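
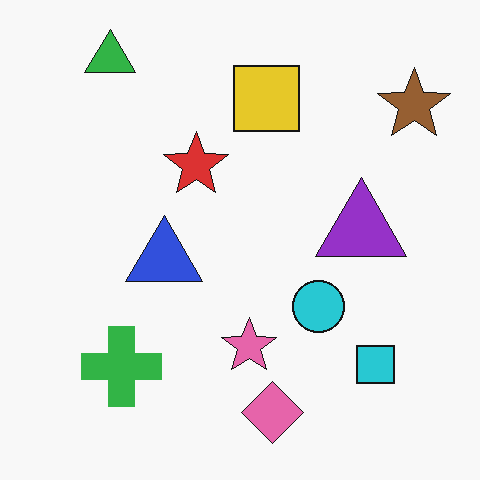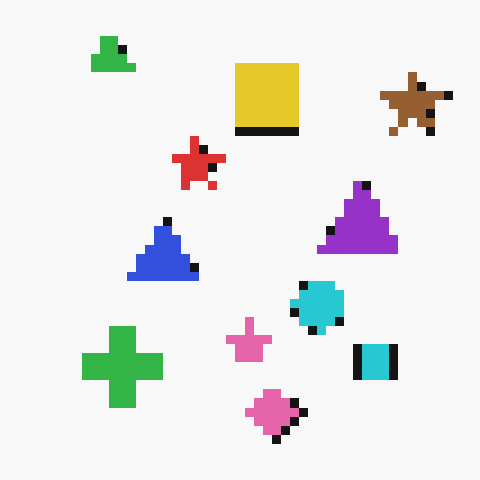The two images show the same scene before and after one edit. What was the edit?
It was heavily pixelated into large blocks.

Shapes are reduced to large square blocks; fine edges and outlines are lost — a downscale-then-upscale (mosaic) effect.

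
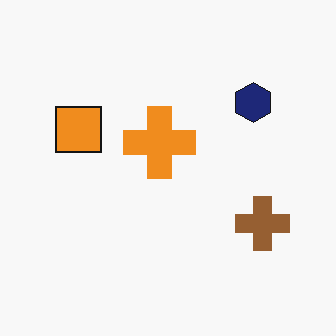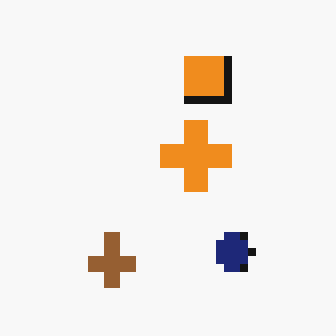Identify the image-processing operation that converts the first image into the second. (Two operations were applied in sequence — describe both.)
It was rotated 90° clockwise, then pixelated into visible square blocks.

The brown cross sits in the right of the first image and the bottom of the second — consistent with a whole-image 90° clockwise rotation. Shapes are reduced to large square blocks; fine edges and outlines are lost — a downscale-then-upscale (mosaic) effect.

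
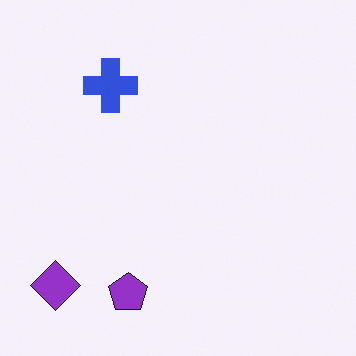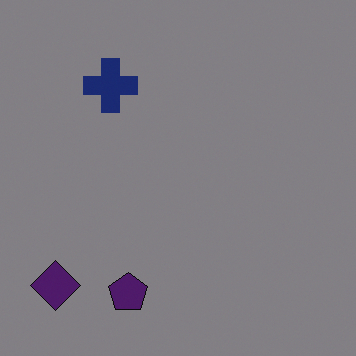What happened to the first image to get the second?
It was noticeably darkened.

Every pixel — background and shapes alike — is uniformly darkened.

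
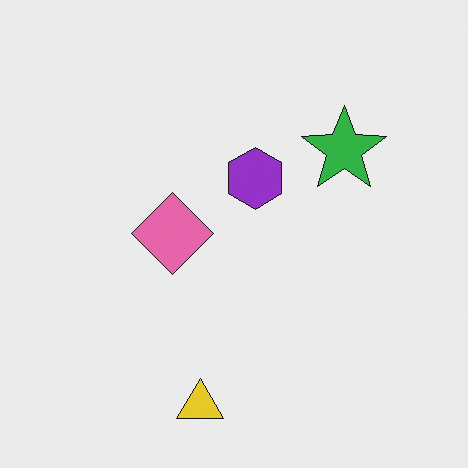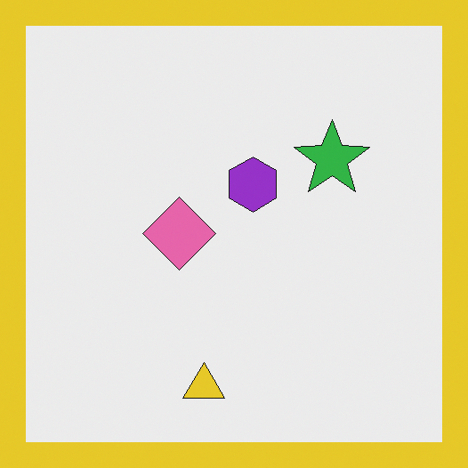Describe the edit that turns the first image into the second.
This is the original image framed with a yellow border.

A solid yellow frame runs around the edge of the second image, with the content slightly shrunk inside it.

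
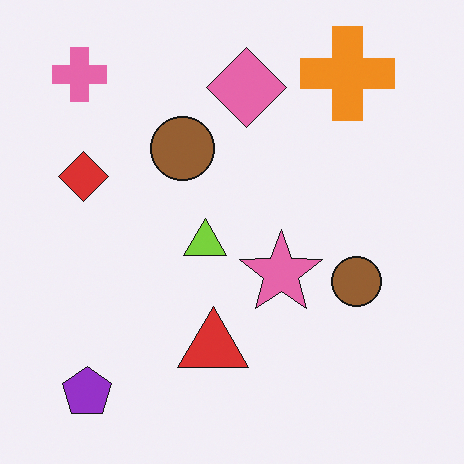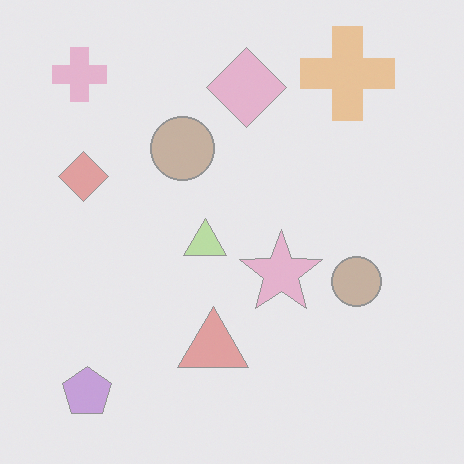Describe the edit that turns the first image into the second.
It was washed out (contrast reduced).

Tones are pushed toward mid-grey across the whole image — a global contrast change.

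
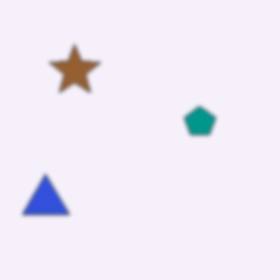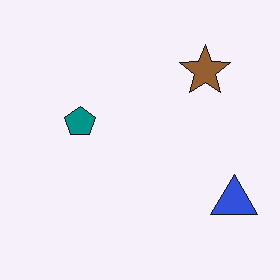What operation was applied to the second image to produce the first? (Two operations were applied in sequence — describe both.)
Flipped horizontally (left ↔ right), then lightly blurred.

The blue triangle is in the bottom-right of the second image and the bottom-left of the first — shapes on opposite sides of the vertical midline have swapped in a mirror flip. Shape edges and outlines are uniformly softened across the whole image.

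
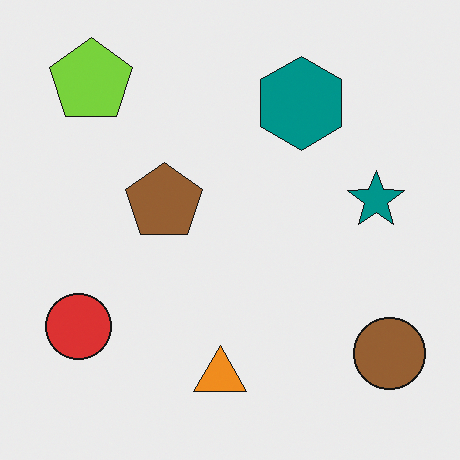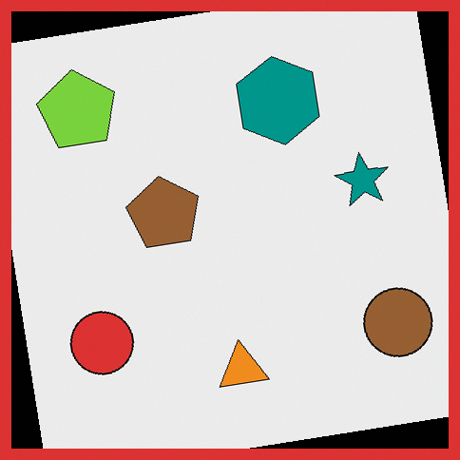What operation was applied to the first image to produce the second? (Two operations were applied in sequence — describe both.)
The transformation is: rotated counter-clockwise by a slight angle, then framed with a red border.

Every shape is tilted by the same angle and the image corners show triangular fill wedges — a whole-image rotation by a non-right angle. A solid red frame runs around the edge of the second image, with the content slightly shrunk inside it.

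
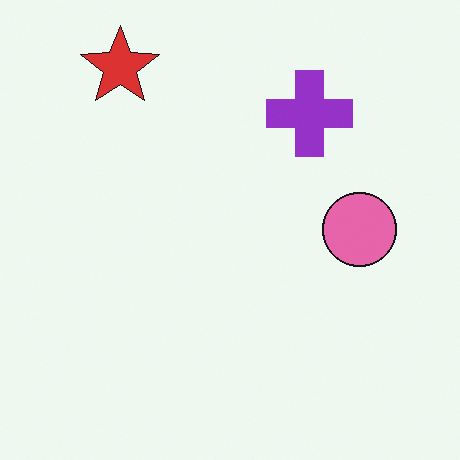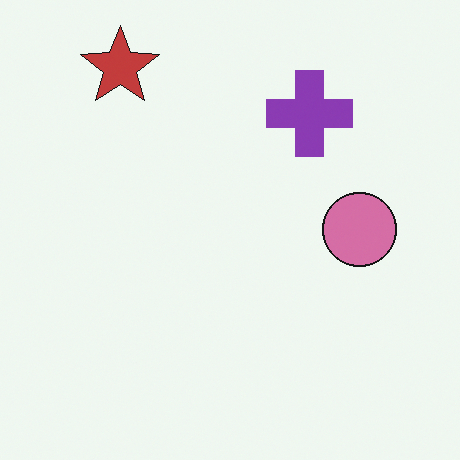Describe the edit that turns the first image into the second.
The second image is the first slightly desaturated.

All colors are more muted and greyish — a global saturation change.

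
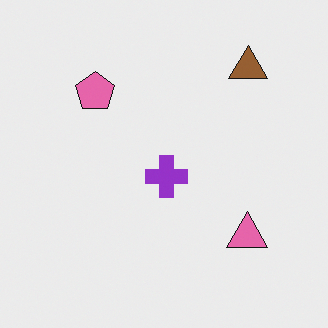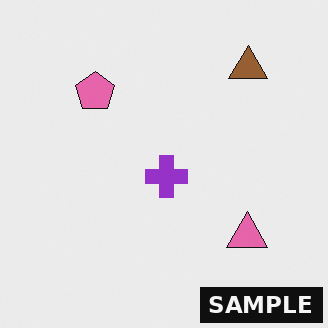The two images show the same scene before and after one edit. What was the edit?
It was watermarked with the text "SAMPLE" in the lower-right corner.

A dark label reading "SAMPLE" appears in the lower-right corner.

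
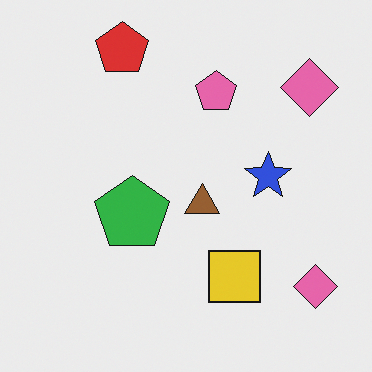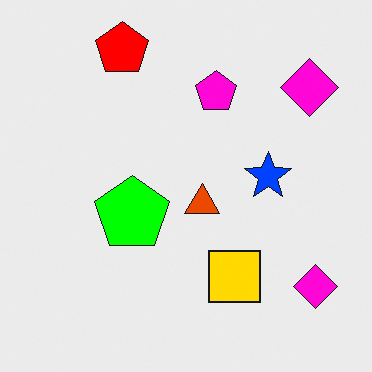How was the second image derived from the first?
It was heavily oversaturated.

All colors are more vivid — a global saturation change.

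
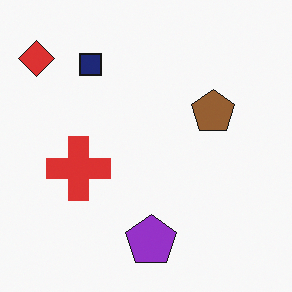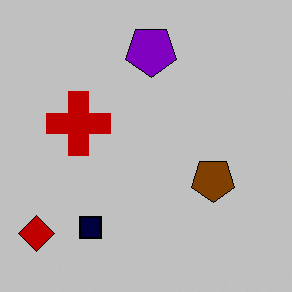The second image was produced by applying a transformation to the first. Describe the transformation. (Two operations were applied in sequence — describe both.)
The second image is the first flipped vertically (top ↔ bottom), then aggressively posterized.

The purple pentagon is in the bottom of the first image and the top of the second — shapes on opposite sides of the horizontal midline have swapped in a mirror flip. Each flat color has snapped to a coarser quantized level — most visibly, the near-white background has dropped to a flat grey.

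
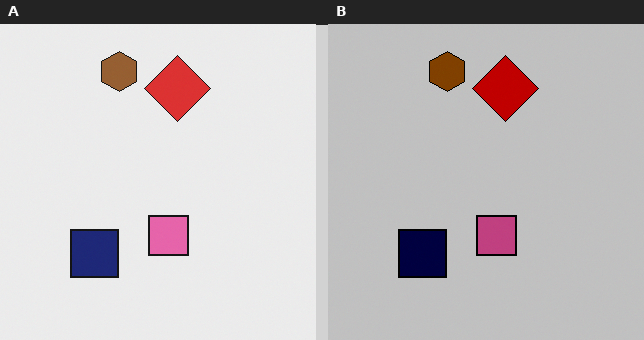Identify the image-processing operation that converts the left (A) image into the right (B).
The image was aggressively posterized.

Each flat color has snapped to a coarser quantized level — most visibly, the near-white background has dropped to a flat grey.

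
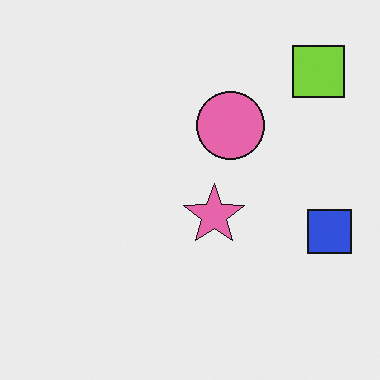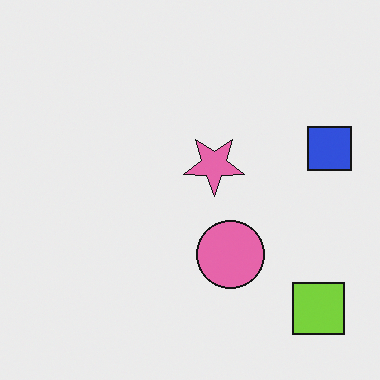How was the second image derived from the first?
The second image is the first flipped vertically (top ↔ bottom).

The lime square is in the top-right of the first image and the bottom-right of the second — shapes on opposite sides of the horizontal midline have swapped in a mirror flip.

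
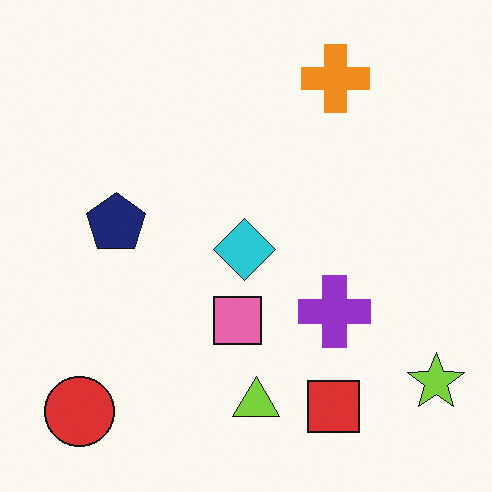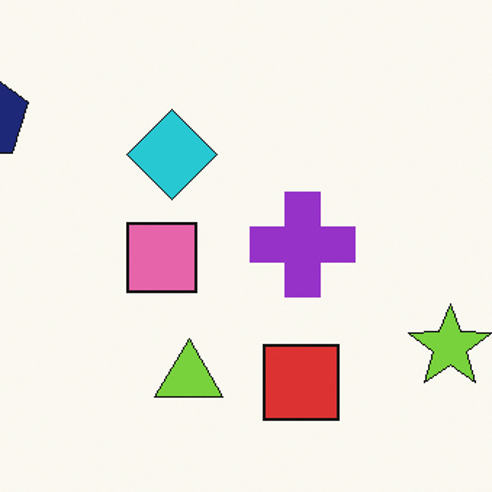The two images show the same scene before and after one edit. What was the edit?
Cropped slightly and scaled back up.

The visible shapes are larger and the field of view is narrower; shapes near the original edges may be partly or wholly outside the frame — a crop-and-rescale.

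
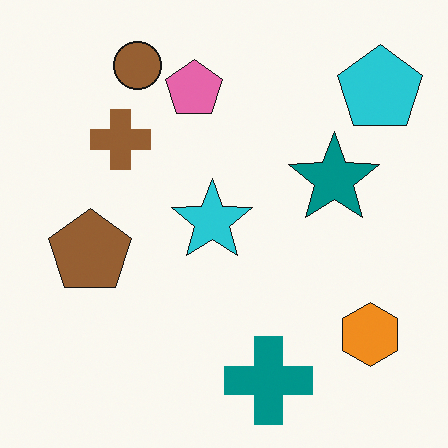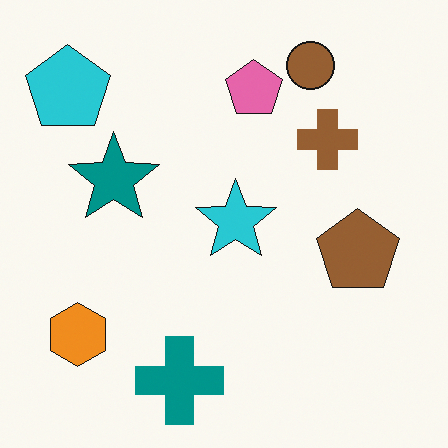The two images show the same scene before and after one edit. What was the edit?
The second image is the first flipped horizontally (left ↔ right).

The cyan pentagon is in the top-right of the first image and the top-left of the second — shapes on opposite sides of the vertical midline have swapped in a mirror flip.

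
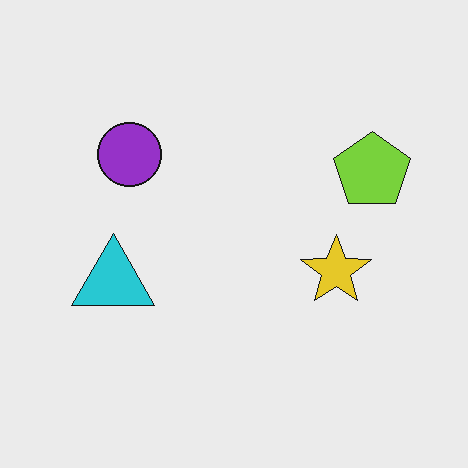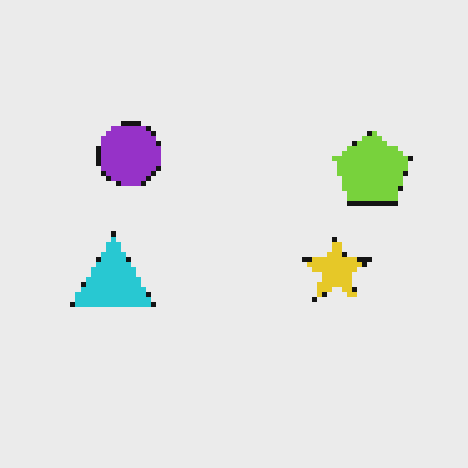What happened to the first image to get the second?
Mildly pixelated.

Shapes are reduced to large square blocks; fine edges and outlines are lost — a downscale-then-upscale (mosaic) effect.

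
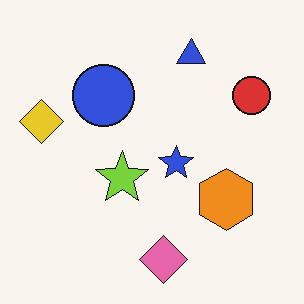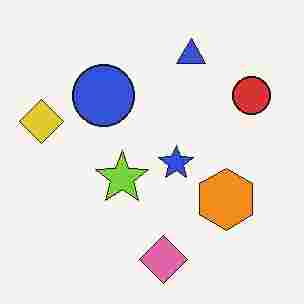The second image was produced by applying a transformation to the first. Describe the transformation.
This is the original image heavily JPEG-compressed with obvious blocking artifacts.

Blocky 8×8 compression artifacts appear around shape edges and the flat background shows ringing — characteristic JPEG degradation.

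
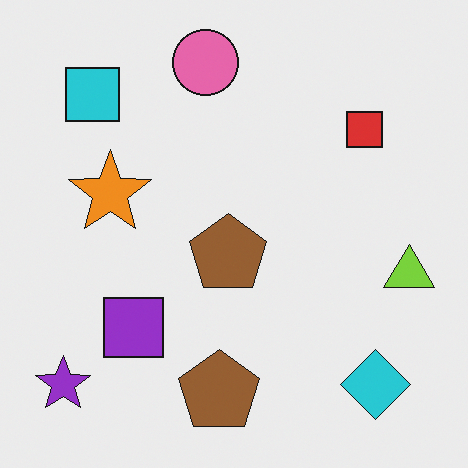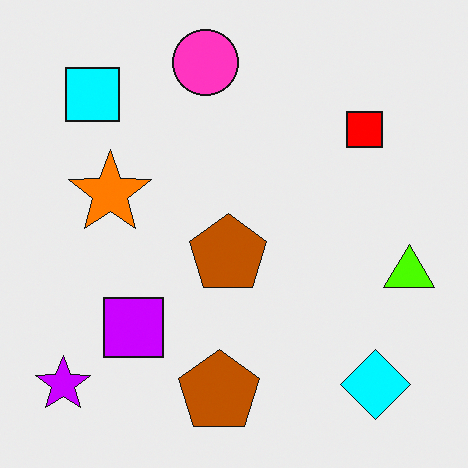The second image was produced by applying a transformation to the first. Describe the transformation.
The second image is the first made much more vivid (saturation change).

All colors are more vivid — a global saturation change.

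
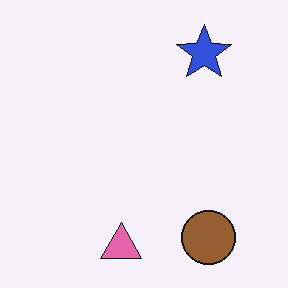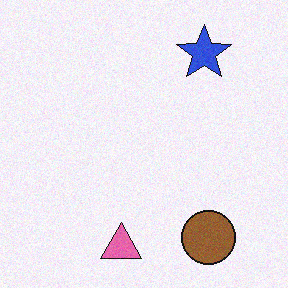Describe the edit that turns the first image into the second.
This is the original image degraded with subtle gaussian noise.

Random speckle covers the whole image, including the flat background.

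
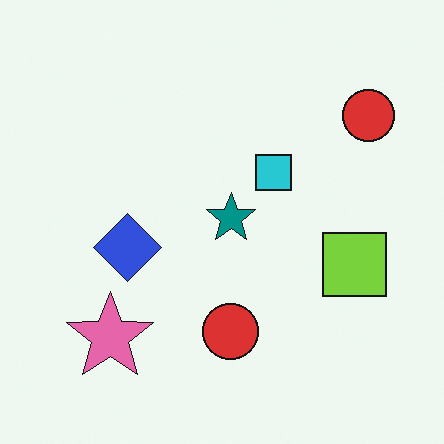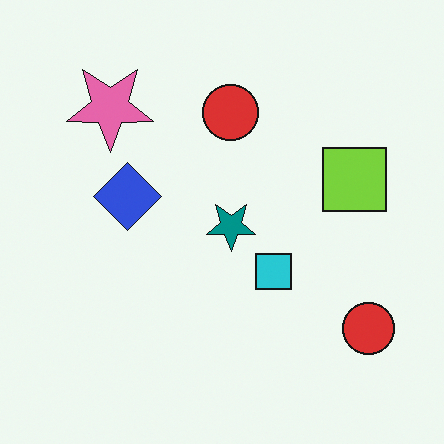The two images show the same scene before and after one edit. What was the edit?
Flipped vertically (top ↔ bottom).

The pink star is in the bottom-left of the first image and the top-left of the second — shapes on opposite sides of the horizontal midline have swapped in a mirror flip.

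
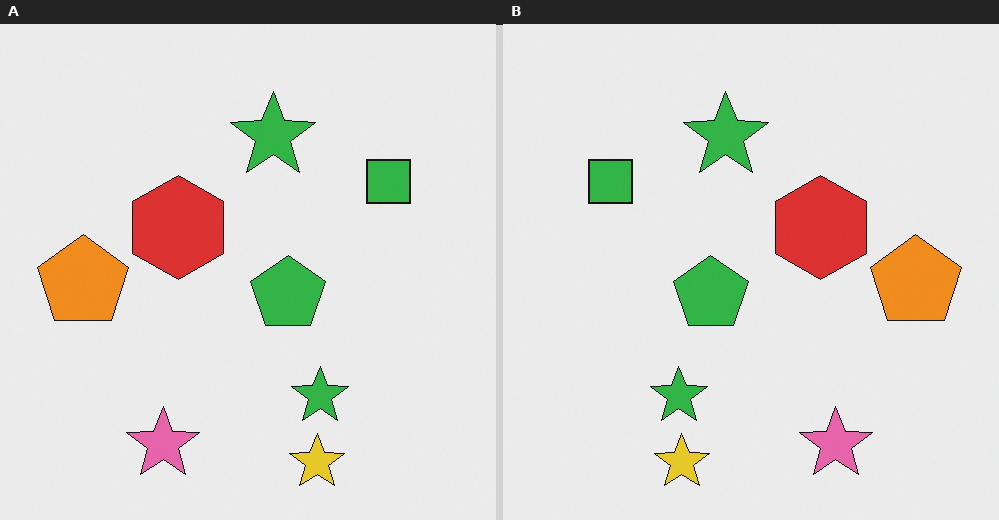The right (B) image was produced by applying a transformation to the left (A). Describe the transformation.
The right (B) image is the left (A) flipped horizontally (left ↔ right).

The orange pentagon is in the left of the left (A) image and the right of the right (B) — shapes on opposite sides of the vertical midline have swapped in a mirror flip.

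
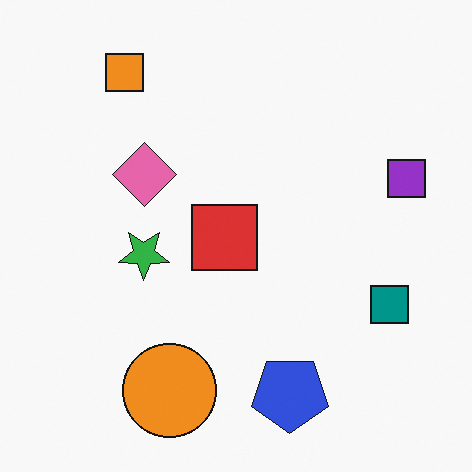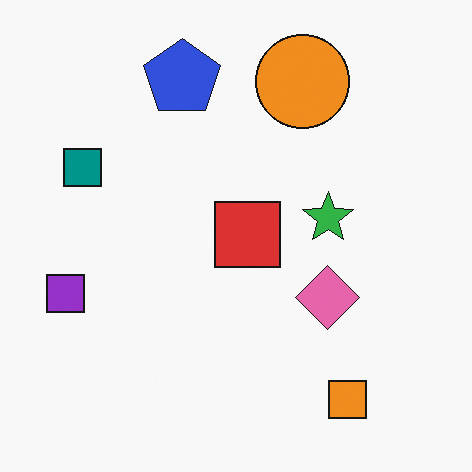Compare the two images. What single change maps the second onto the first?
The transformation is: rotated 180°.

The orange square sits in the bottom-right of the second image and the top-left of the first — consistent with a whole-image 180° rotation.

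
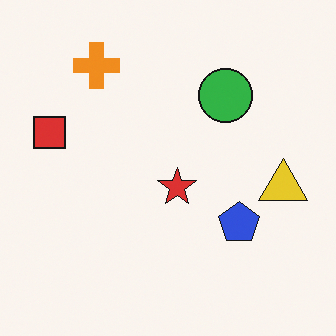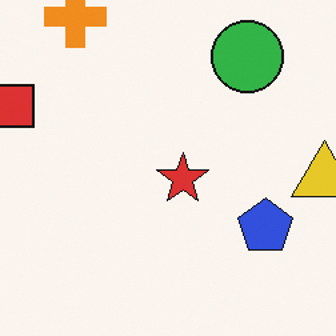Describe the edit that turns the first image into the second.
This is the original image cropped to a modestly smaller region and rescaled.

The visible shapes are larger and the field of view is narrower; shapes near the original edges may be partly or wholly outside the frame — a crop-and-rescale.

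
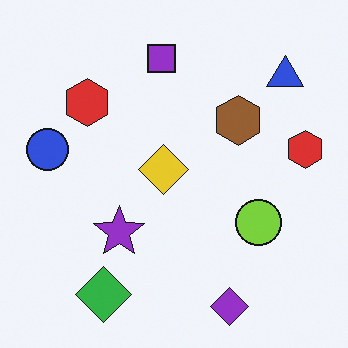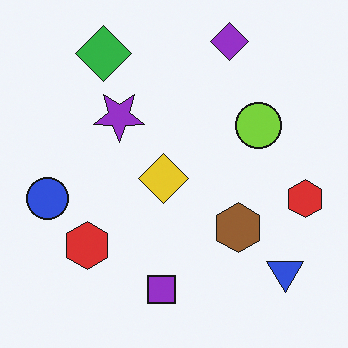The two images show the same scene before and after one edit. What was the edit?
It was flipped vertically (top ↔ bottom).

The purple diamond is in the bottom of the first image and the top of the second — shapes on opposite sides of the horizontal midline have swapped in a mirror flip.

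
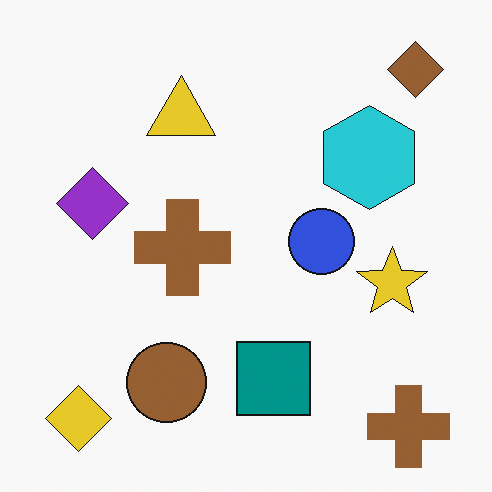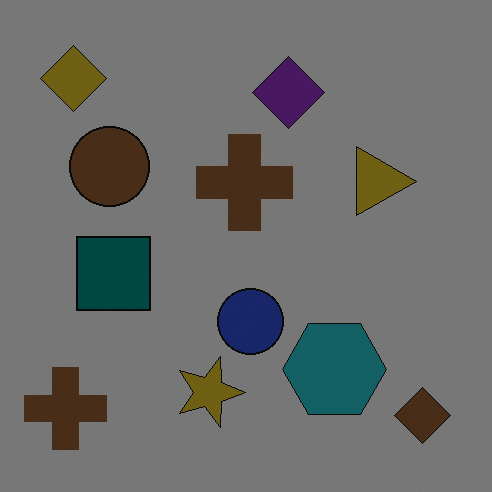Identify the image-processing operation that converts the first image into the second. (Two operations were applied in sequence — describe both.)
The image was rotated 90° clockwise, then noticeably darkened.

The brown diamond sits in the top-right of the first image and the bottom-right of the second — consistent with a whole-image 90° clockwise rotation. Every pixel — background and shapes alike — is uniformly darkened.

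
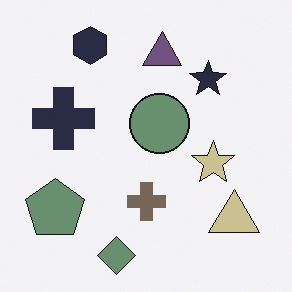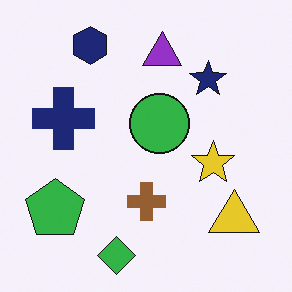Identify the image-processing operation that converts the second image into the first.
The first image is the second heavily desaturated.

All colors are more muted and greyish — a global saturation change.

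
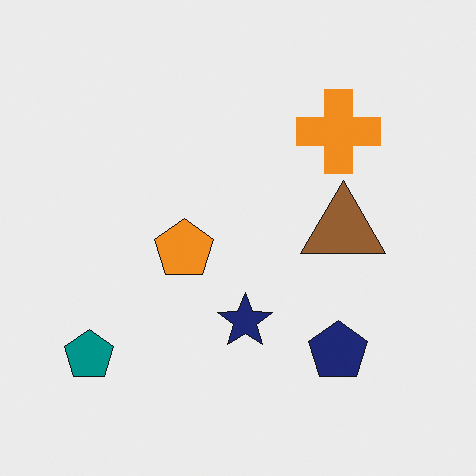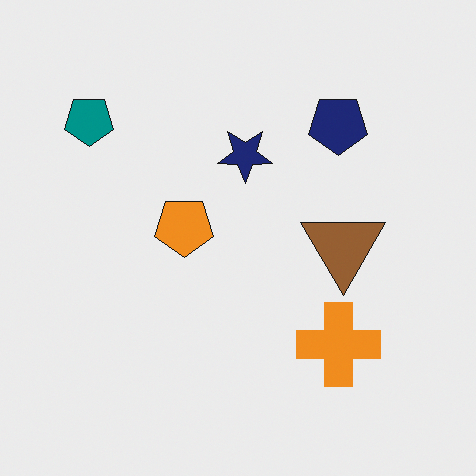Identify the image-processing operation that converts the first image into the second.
It was flipped vertically (top ↔ bottom).

The teal pentagon is in the bottom-left of the first image and the top-left of the second — shapes on opposite sides of the horizontal midline have swapped in a mirror flip.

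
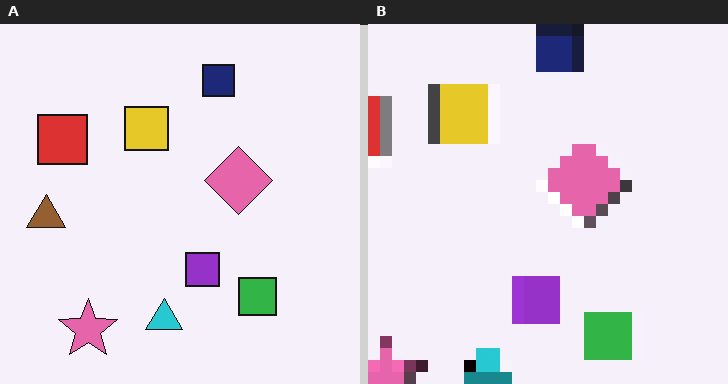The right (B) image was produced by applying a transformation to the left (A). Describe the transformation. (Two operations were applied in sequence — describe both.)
The image was cropped slightly and scaled back up, then coarsely pixelated.

The visible shapes are larger and the field of view is narrower; shapes near the original edges may be partly or wholly outside the frame — a crop-and-rescale. Shapes are reduced to large square blocks; fine edges and outlines are lost — a downscale-then-upscale (mosaic) effect.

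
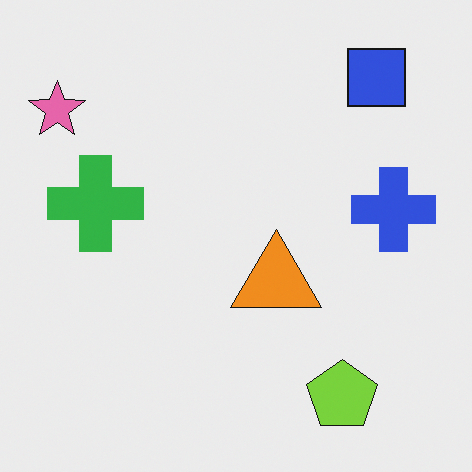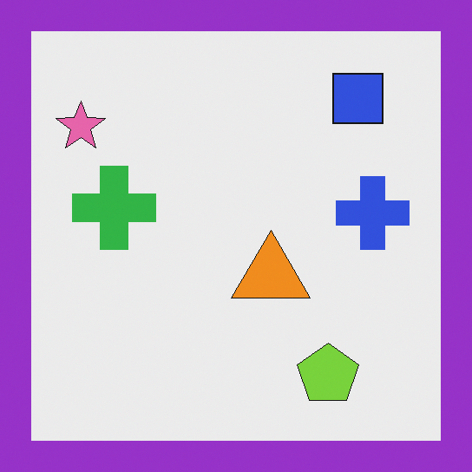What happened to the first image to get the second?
The second image is the first framed with a purple border.

A solid purple frame runs around the edge of the second image, with the content slightly shrunk inside it.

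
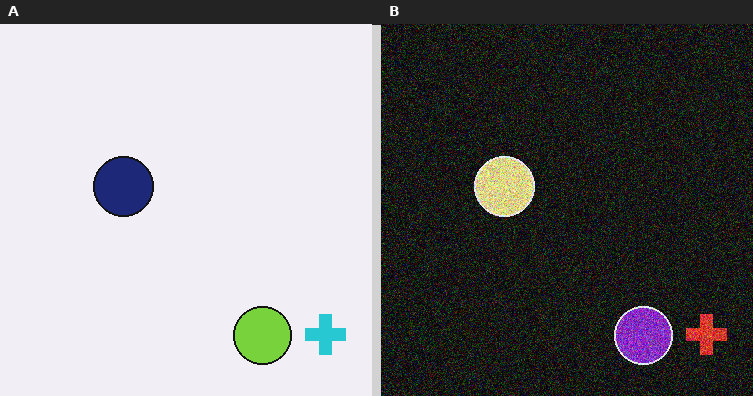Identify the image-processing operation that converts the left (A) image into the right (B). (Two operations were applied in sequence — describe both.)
The image was color-inverted (negative), then degraded with a thick layer of grain.

The light background has become dark and every shape's color is its complement — a photographic negative. Random speckle covers the whole image, including the flat background.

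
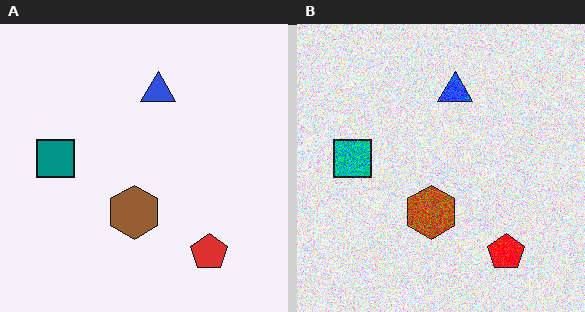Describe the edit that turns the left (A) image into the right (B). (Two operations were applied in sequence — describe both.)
The right (B) image is the left (A) degraded with strong gaussian noise, then made much more vivid (saturation change).

Random speckle covers the whole image, including the flat background. All colors are more vivid — a global saturation change.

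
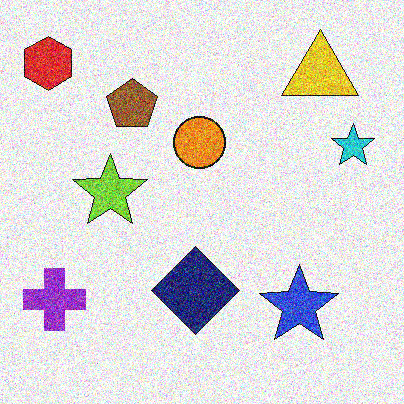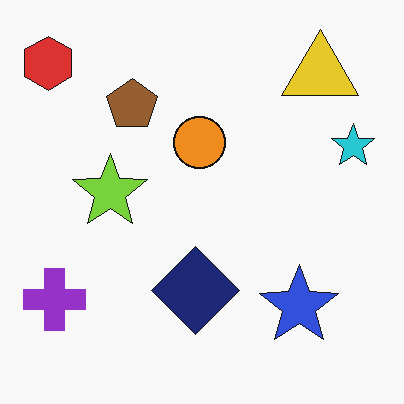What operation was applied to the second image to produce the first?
Degraded with a thick layer of grain.

Random speckle covers the whole image, including the flat background.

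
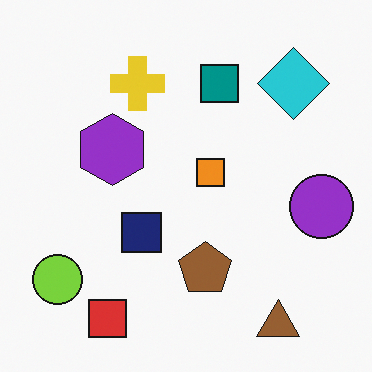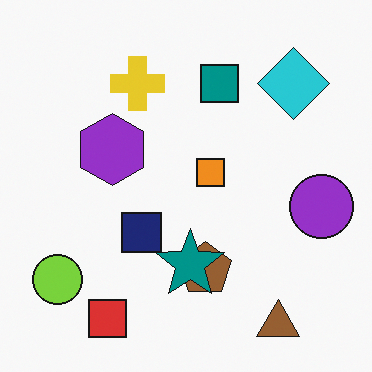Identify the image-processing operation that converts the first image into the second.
The second image is the first overlaid with an additional teal star.

A teal star appears in the second image that is absent from the first.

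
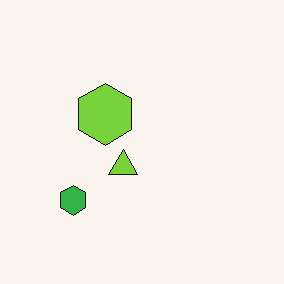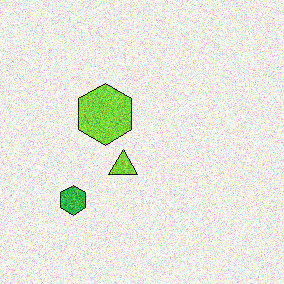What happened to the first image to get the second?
The transformation is: degraded with heavy additive noise.

Random speckle covers the whole image, including the flat background.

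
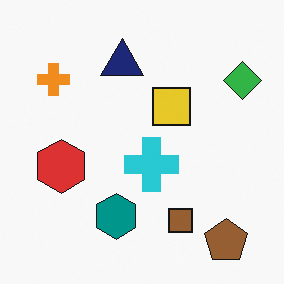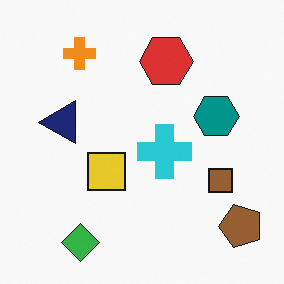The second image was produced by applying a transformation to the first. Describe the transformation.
Transposed (reflected across the top-left ↔ bottom-right diagonal).

Shapes have swapped their row and column positions — what was in the top-right is now in the bottom-left — a diagonal reflection.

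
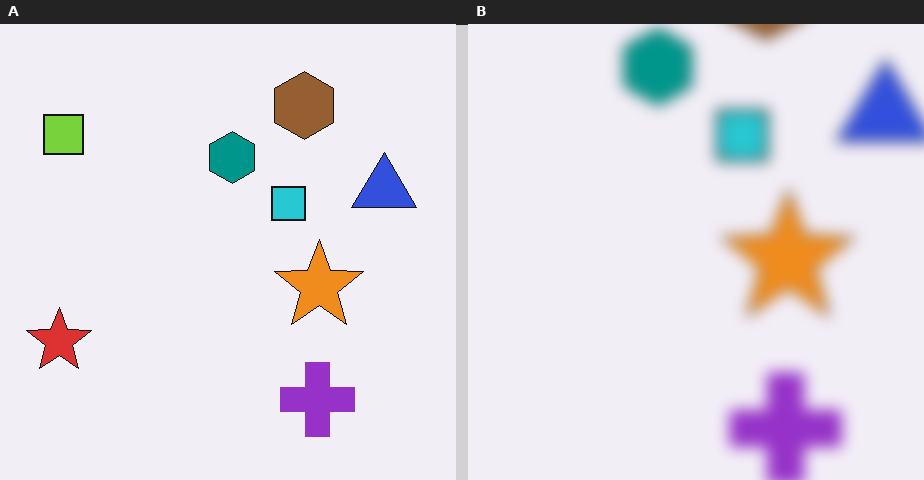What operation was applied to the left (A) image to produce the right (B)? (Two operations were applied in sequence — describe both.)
The image was heavily blurred, then cropped to a modestly smaller region and rescaled.

Shape edges and outlines are uniformly softened across the whole image. The visible shapes are larger and the field of view is narrower; shapes near the original edges may be partly or wholly outside the frame — a crop-and-rescale.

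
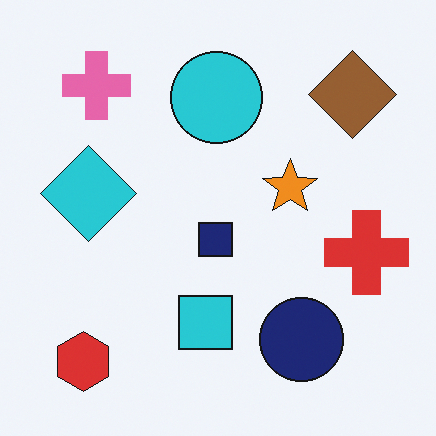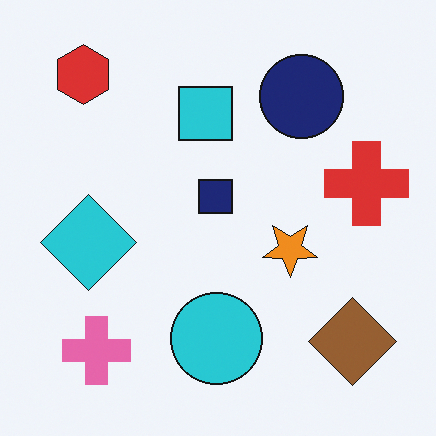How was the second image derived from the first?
It was flipped vertically (top ↔ bottom).

The red hexagon is in the bottom-left of the first image and the top-left of the second — shapes on opposite sides of the horizontal midline have swapped in a mirror flip.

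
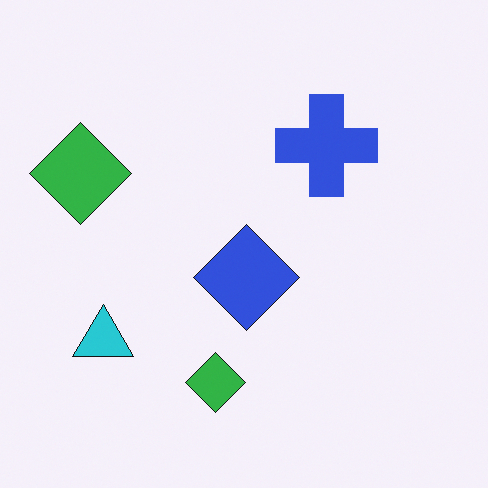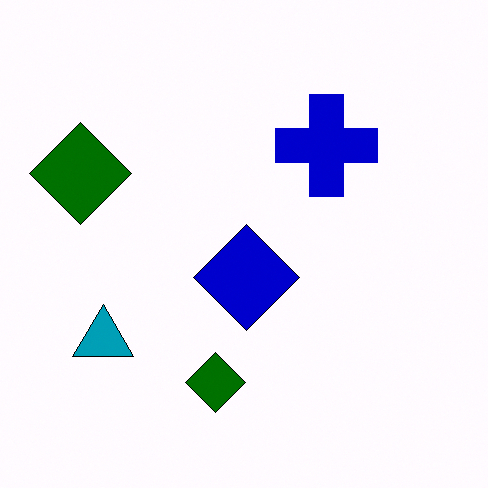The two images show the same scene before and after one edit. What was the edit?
This is the original image given much higher contrast.

Tones are pushed away from mid-grey across the whole image — a global contrast change.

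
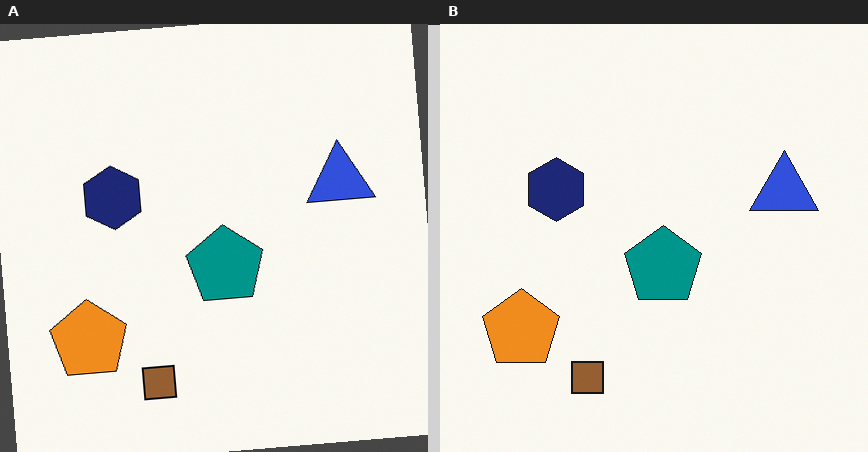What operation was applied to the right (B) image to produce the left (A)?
This is the original image rotated counter-clockwise by a small amount.

Every shape is tilted by the same angle and the image corners show triangular fill wedges — a whole-image rotation by a non-right angle.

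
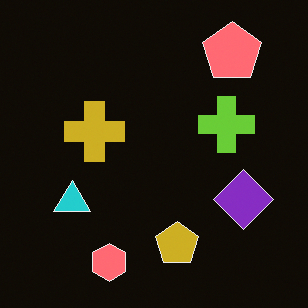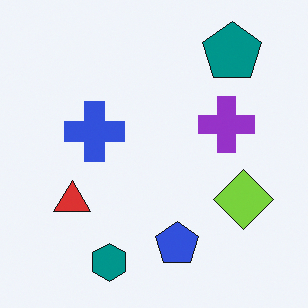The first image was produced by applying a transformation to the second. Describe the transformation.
This is the original image color-inverted (negative).

The light background has become dark and every shape's color is its complement — a photographic negative.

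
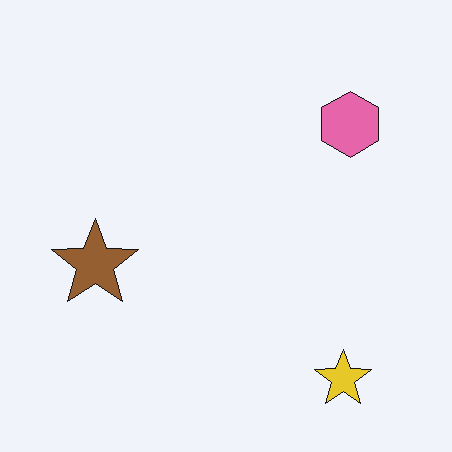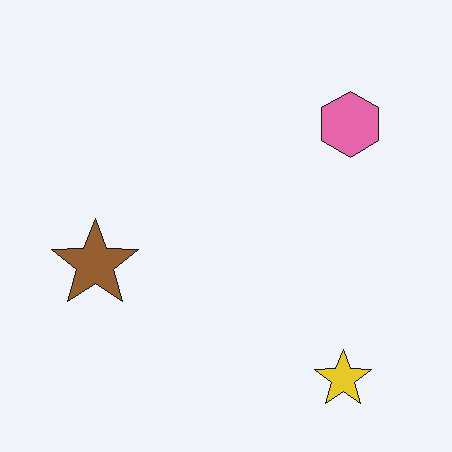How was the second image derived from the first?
The transformation is: given moderate JPEG compression.

Blocky 8×8 compression artifacts appear around shape edges and the flat background shows ringing — characteristic JPEG degradation.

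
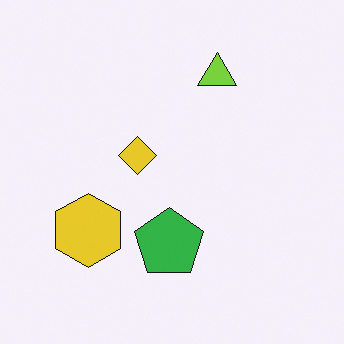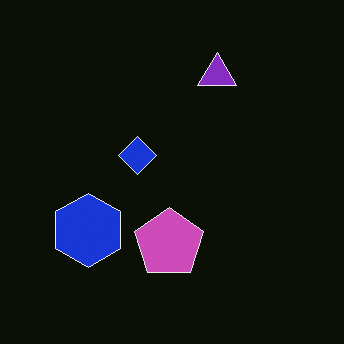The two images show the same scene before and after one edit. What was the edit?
It was color-inverted (negative).

The light background has become dark and every shape's color is its complement — a photographic negative.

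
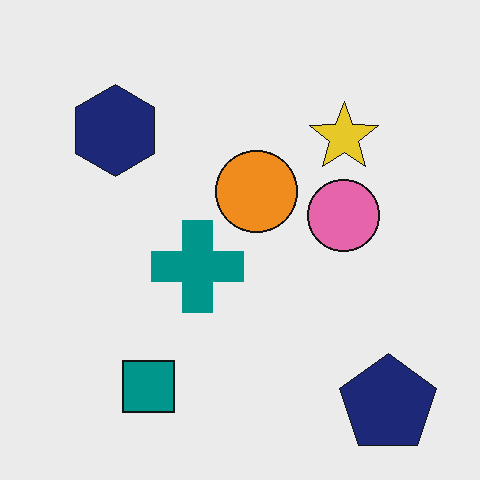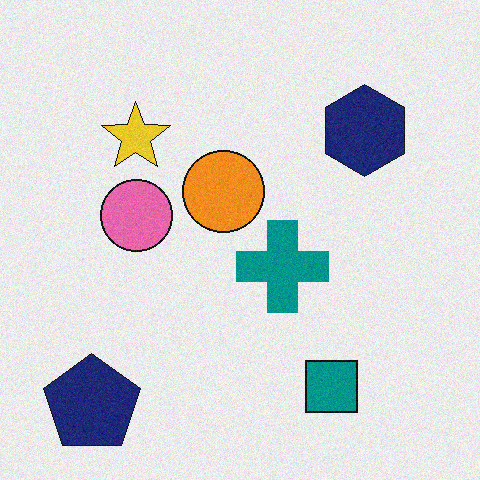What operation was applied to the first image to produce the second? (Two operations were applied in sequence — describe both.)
The second image is the first flipped horizontally (left ↔ right), then degraded with a light layer of grain.

The navy pentagon is in the bottom-right of the first image and the bottom-left of the second — shapes on opposite sides of the vertical midline have swapped in a mirror flip. Random speckle covers the whole image, including the flat background.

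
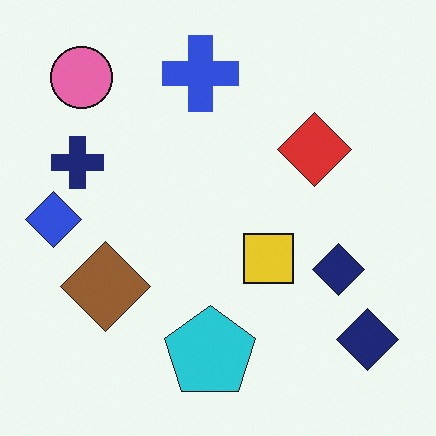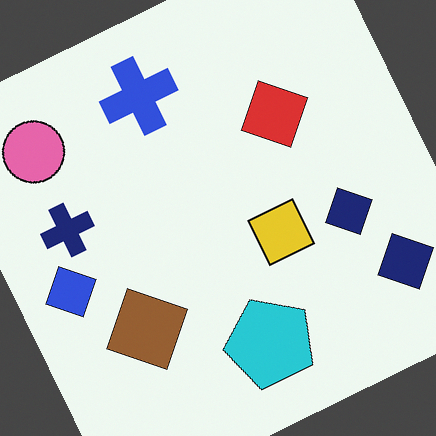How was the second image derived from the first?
This is the original image rotated counter-clockwise by a clearly visible amount.

Every shape is tilted by the same angle and the image corners show triangular fill wedges — a whole-image rotation by a non-right angle.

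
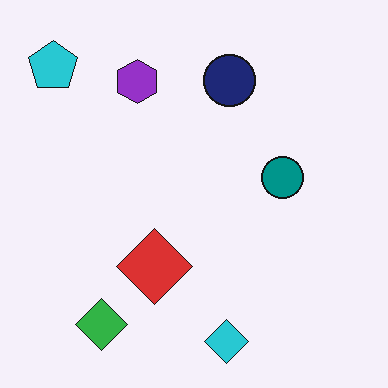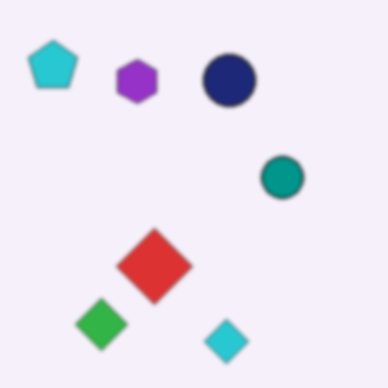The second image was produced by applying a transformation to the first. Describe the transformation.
Slightly softened.

Shape edges and outlines are uniformly softened across the whole image.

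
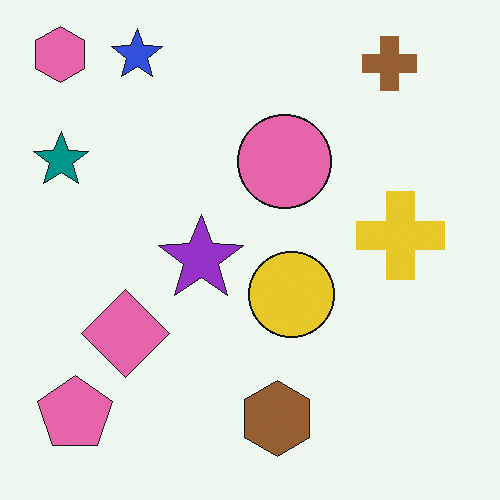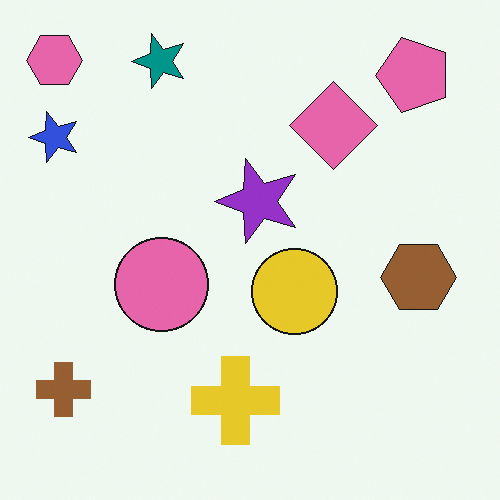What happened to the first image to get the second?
This is the original image transposed (reflected across the top-left ↔ bottom-right diagonal).

Shapes have swapped their row and column positions — what was in the top-right is now in the bottom-left — a diagonal reflection.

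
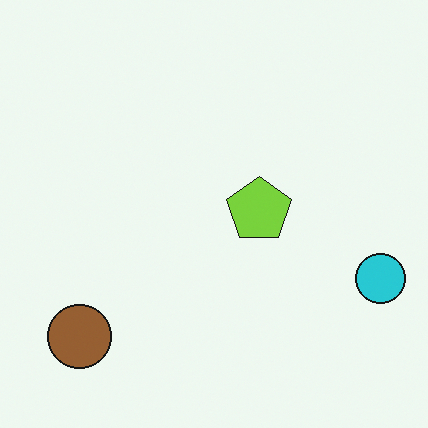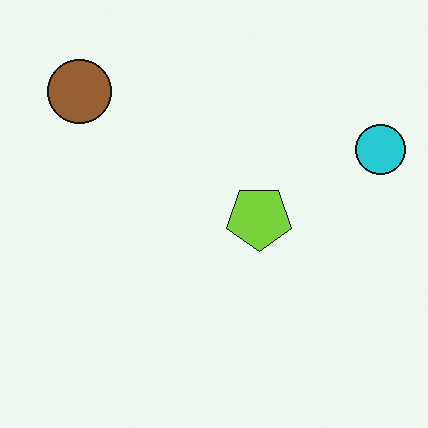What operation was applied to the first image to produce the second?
The image was flipped vertically (top ↔ bottom).

The brown circle is in the bottom-left of the first image and the top-left of the second — shapes on opposite sides of the horizontal midline have swapped in a mirror flip.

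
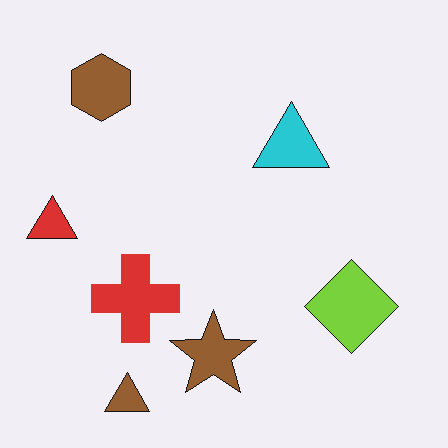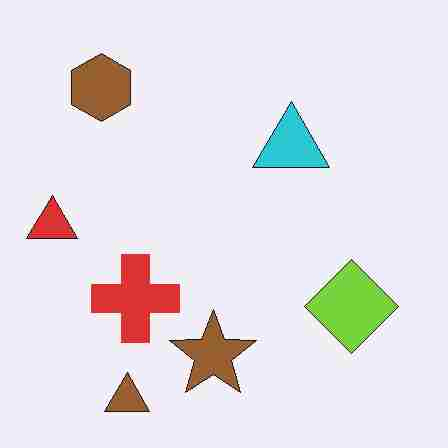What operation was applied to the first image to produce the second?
The image was heavily JPEG-compressed with obvious blocking artifacts.

Blocky 8×8 compression artifacts appear around shape edges and the flat background shows ringing — characteristic JPEG degradation.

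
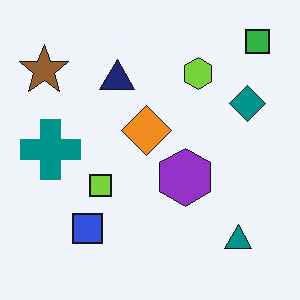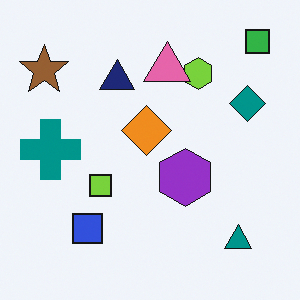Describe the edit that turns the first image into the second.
The image was overlaid with an additional pink triangle.

A pink triangle appears in the second image that is absent from the first.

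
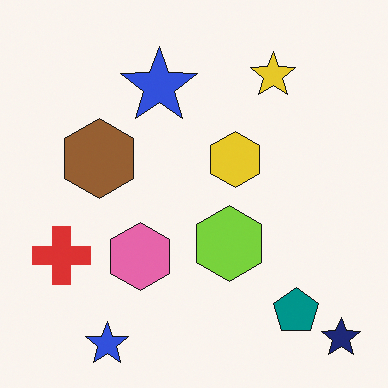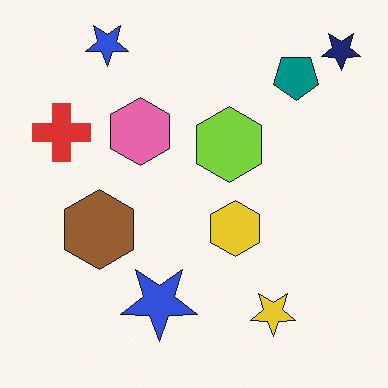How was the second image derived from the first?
The transformation is: flipped vertically (top ↔ bottom).

The navy star is in the bottom-right of the first image and the top-right of the second — shapes on opposite sides of the horizontal midline have swapped in a mirror flip.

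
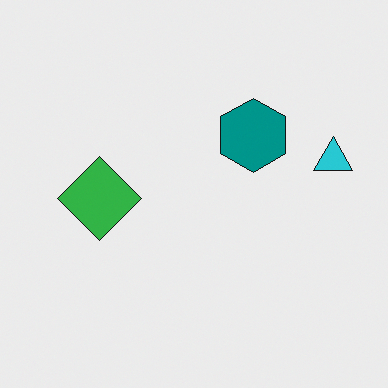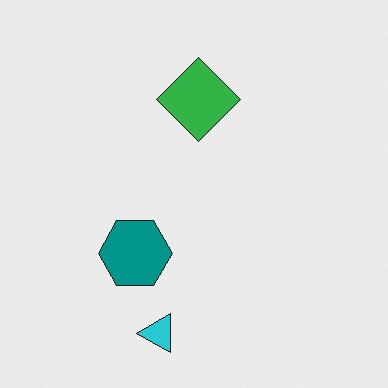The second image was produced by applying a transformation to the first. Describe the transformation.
The second image is the first transposed (reflected across the top-left ↔ bottom-right diagonal).

Shapes have swapped their row and column positions — what was in the top-right is now in the bottom-left — a diagonal reflection.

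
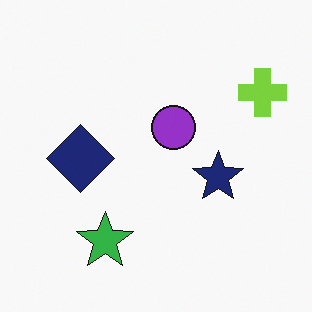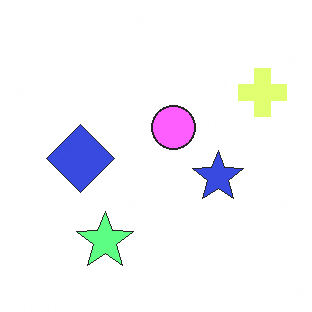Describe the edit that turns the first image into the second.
Noticeably brightened.

Every pixel — background and shapes alike — is uniformly brightened.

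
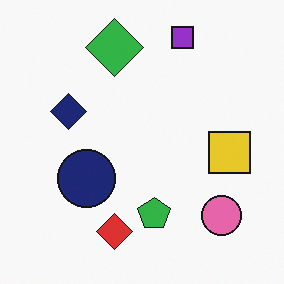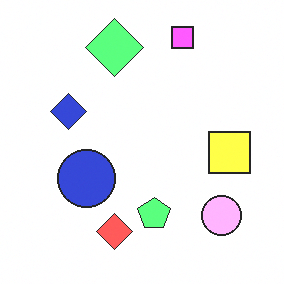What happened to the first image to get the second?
It was substantially brightened.

Every pixel — background and shapes alike — is uniformly brightened.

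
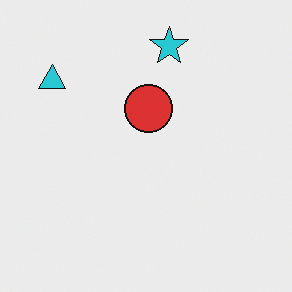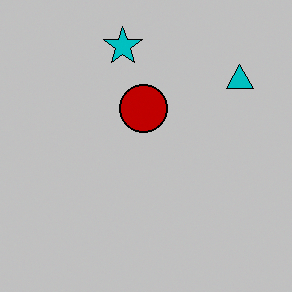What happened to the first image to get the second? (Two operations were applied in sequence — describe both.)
The transformation is: flipped horizontally (left ↔ right), then heavily posterized to just a handful of flat colors.

The cyan triangle is in the top-left of the first image and the top-right of the second — shapes on opposite sides of the vertical midline have swapped in a mirror flip. Each flat color has snapped to a coarser quantized level — most visibly, the near-white background has dropped to a flat grey.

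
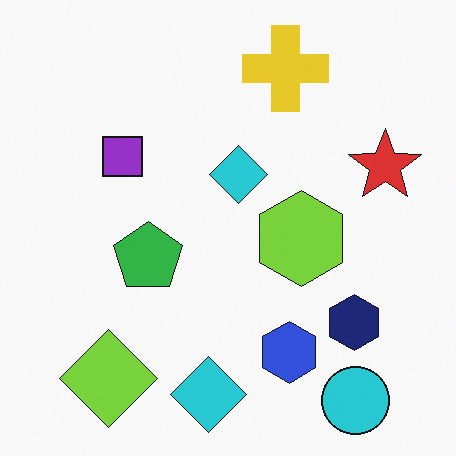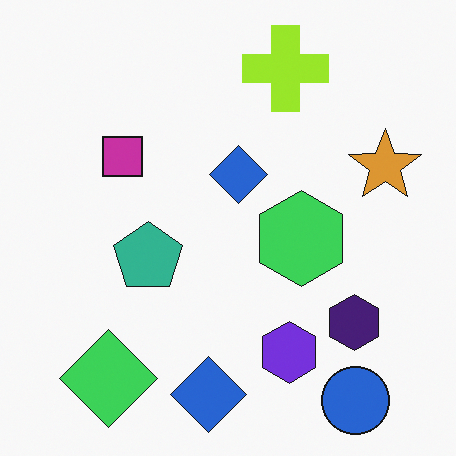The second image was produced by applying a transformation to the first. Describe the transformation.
It was hue-shifted by a small amount.

Every shape's color has rotated by the same amount around the hue wheel — a uniform hue shift.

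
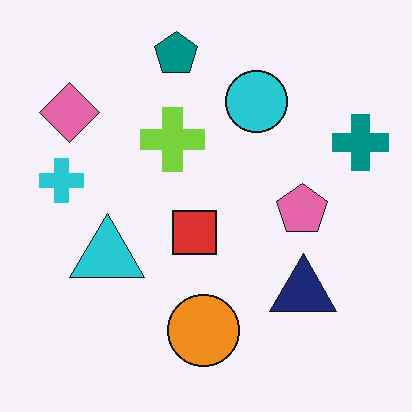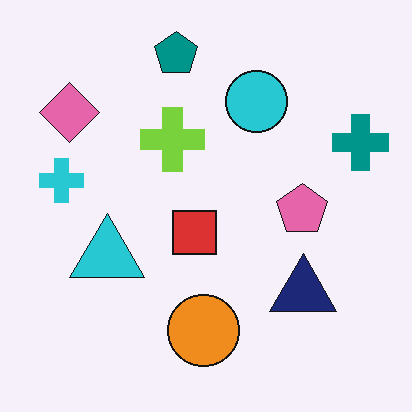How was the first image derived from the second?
It was JPEG-compressed with visible artifacts.

Blocky 8×8 compression artifacts appear around shape edges and the flat background shows ringing — characteristic JPEG degradation.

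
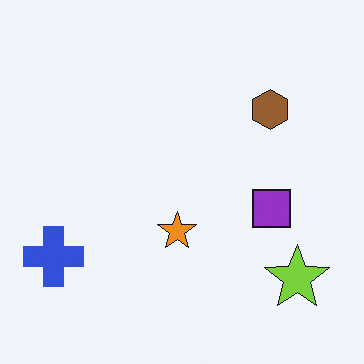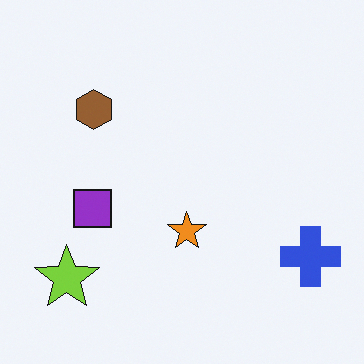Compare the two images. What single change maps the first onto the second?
This is the original image flipped horizontally (left ↔ right).

The blue cross is in the bottom-left of the first image and the bottom-right of the second — shapes on opposite sides of the vertical midline have swapped in a mirror flip.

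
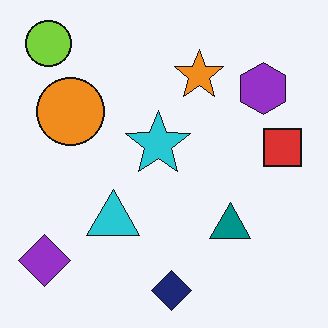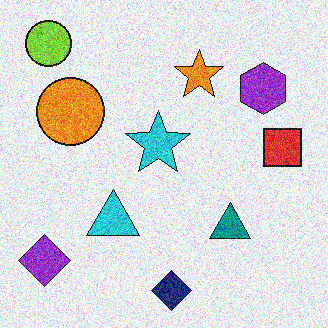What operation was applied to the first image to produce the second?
This is the original image degraded with heavy additive noise.

Random speckle covers the whole image, including the flat background.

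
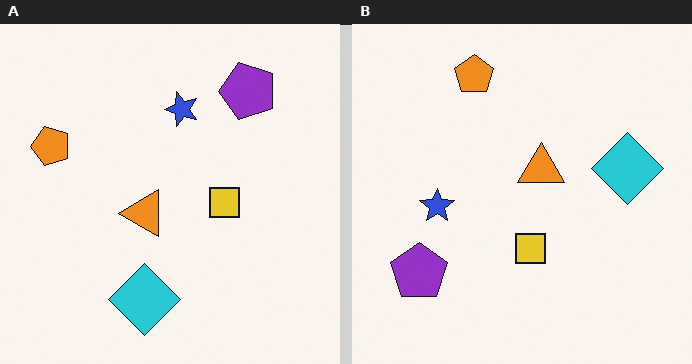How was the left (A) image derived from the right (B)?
The left (A) image is the right (B) transposed (reflected across the top-left ↔ bottom-right diagonal).

Shapes have swapped their row and column positions — what was in the top-right is now in the bottom-left — a diagonal reflection.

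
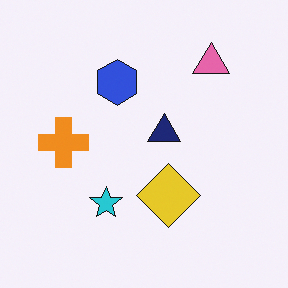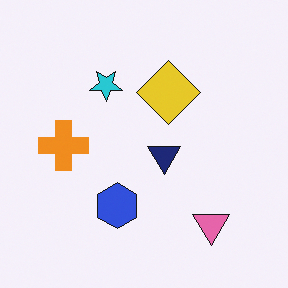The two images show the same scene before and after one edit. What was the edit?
The image was flipped vertically (top ↔ bottom).

The pink triangle is in the top-right of the first image and the bottom-right of the second — shapes on opposite sides of the horizontal midline have swapped in a mirror flip.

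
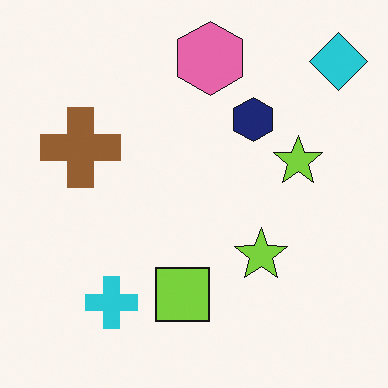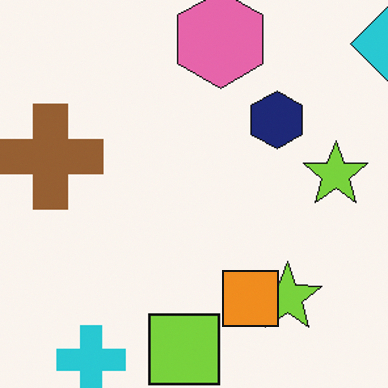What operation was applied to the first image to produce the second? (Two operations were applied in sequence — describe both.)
Cropped slightly and scaled back up, then overlaid with an additional orange square.

The visible shapes are larger and the field of view is narrower; shapes near the original edges may be partly or wholly outside the frame — a crop-and-rescale. An orange square appears in the second image that is absent from the first.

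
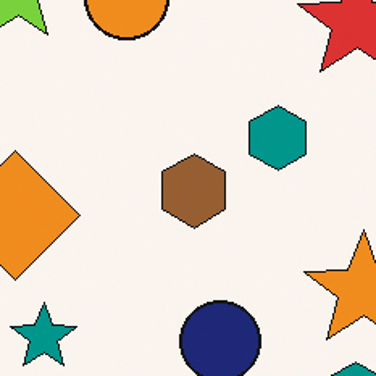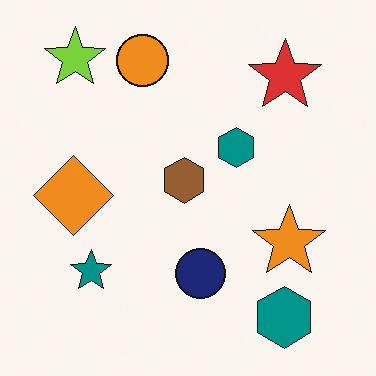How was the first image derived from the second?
The first image is the second cropped to a modestly smaller region and rescaled.

The visible shapes are larger and the field of view is narrower; shapes near the original edges may be partly or wholly outside the frame — a crop-and-rescale.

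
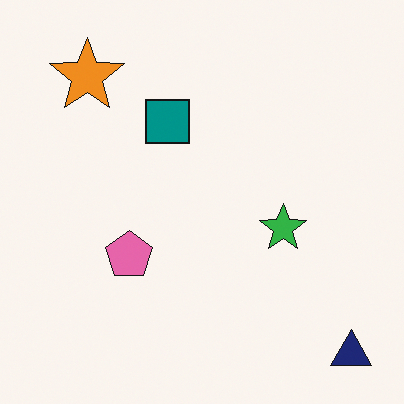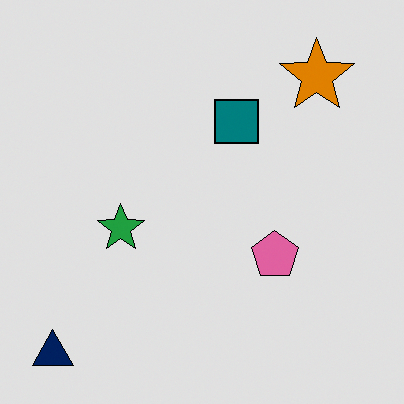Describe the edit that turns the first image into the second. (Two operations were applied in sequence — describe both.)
Flipped horizontally (left ↔ right), then posterized to a reduced palette.

The navy triangle is in the bottom-right of the first image and the bottom-left of the second — shapes on opposite sides of the vertical midline have swapped in a mirror flip. Each flat color has snapped to a coarser quantized level — most visibly, the near-white background has dropped to a flat grey.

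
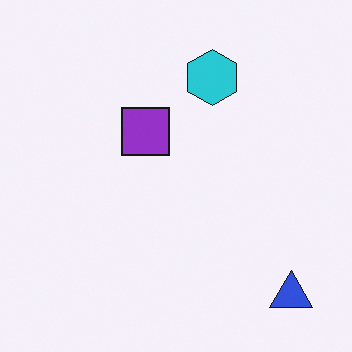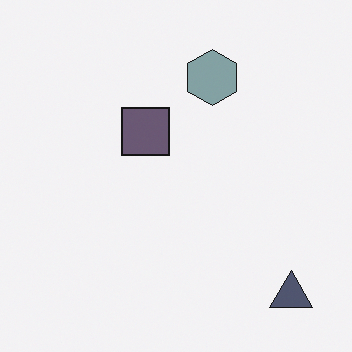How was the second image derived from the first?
It was heavily desaturated.

All colors are more muted and greyish — a global saturation change.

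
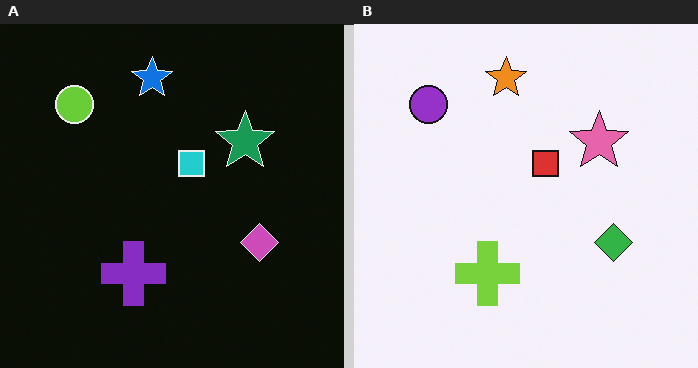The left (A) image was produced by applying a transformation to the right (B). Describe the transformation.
The image was color-inverted (negative).

The light background has become dark and every shape's color is its complement — a photographic negative.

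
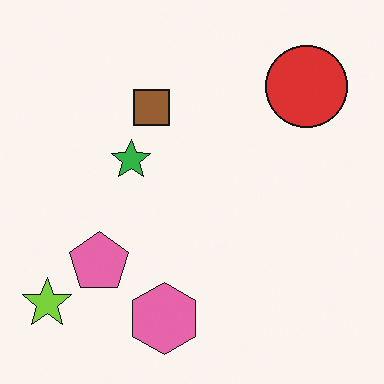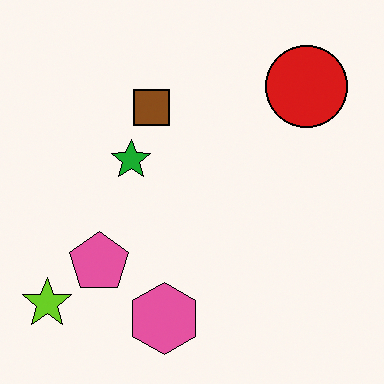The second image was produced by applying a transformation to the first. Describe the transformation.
The second image is the first given slightly increased contrast.

Tones are pushed away from mid-grey across the whole image — a global contrast change.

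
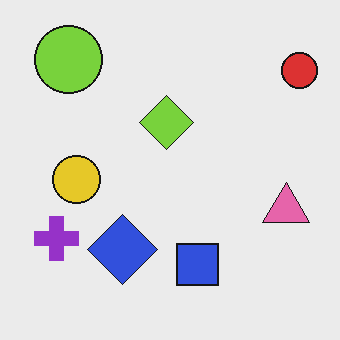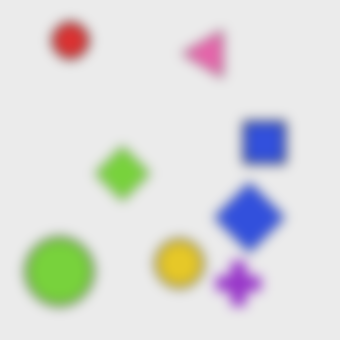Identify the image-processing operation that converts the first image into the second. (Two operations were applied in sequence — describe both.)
Rotated 90° counter-clockwise, then heavily blurred.

The red circle sits in the top-right of the first image and the top-left of the second — consistent with a whole-image 90° counter-clockwise rotation. Shape edges and outlines are uniformly softened across the whole image.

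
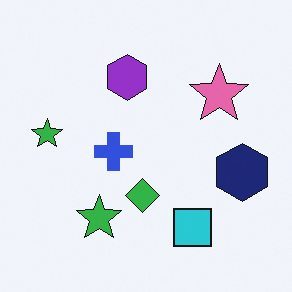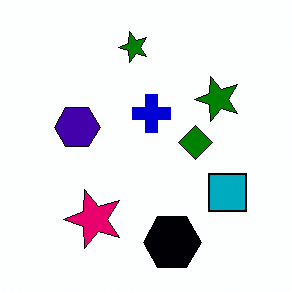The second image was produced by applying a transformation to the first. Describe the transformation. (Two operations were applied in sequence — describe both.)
The image was transposed (reflected across the top-left ↔ bottom-right diagonal), then given much higher contrast.

Shapes have swapped their row and column positions — what was in the top-right is now in the bottom-left — a diagonal reflection. Tones are pushed away from mid-grey across the whole image — a global contrast change.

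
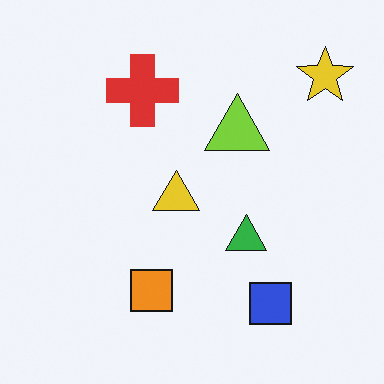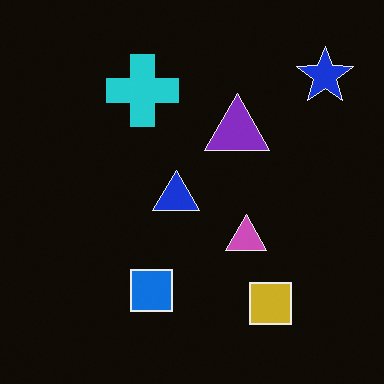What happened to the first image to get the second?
The image was color-inverted (negative).

The light background has become dark and every shape's color is its complement — a photographic negative.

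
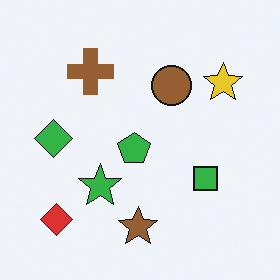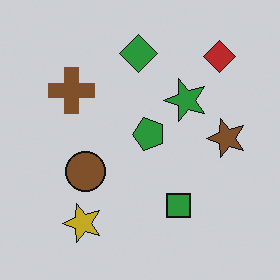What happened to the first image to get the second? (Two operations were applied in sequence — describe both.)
The image was transposed (reflected across the top-left ↔ bottom-right diagonal), then slightly darkened.

Shapes have swapped their row and column positions — what was in the top-right is now in the bottom-left — a diagonal reflection. Every pixel — background and shapes alike — is uniformly darkened.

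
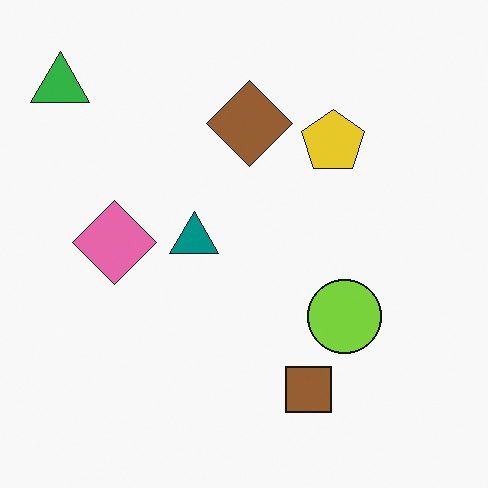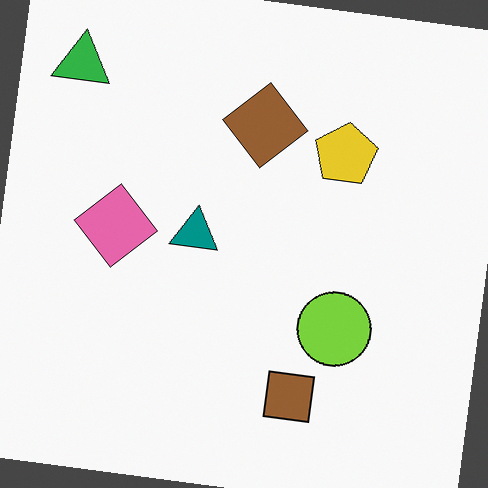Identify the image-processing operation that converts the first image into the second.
Rotated clockwise by a slight angle.

Every shape is tilted by the same angle and the image corners show triangular fill wedges — a whole-image rotation by a non-right angle.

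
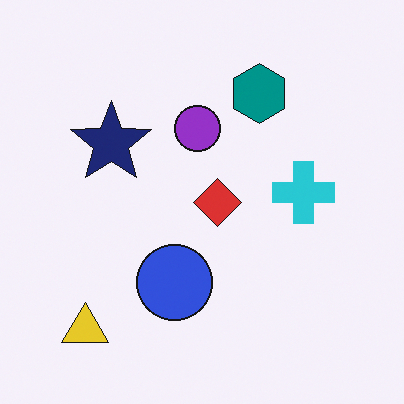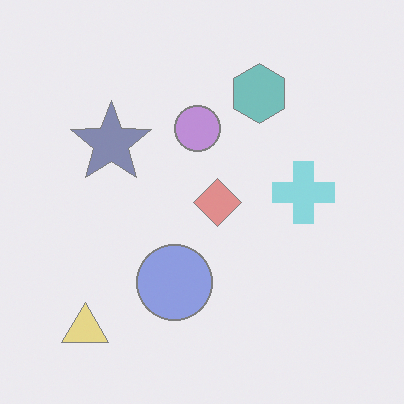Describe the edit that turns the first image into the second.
It was washed out (contrast reduced).

Tones are pushed toward mid-grey across the whole image — a global contrast change.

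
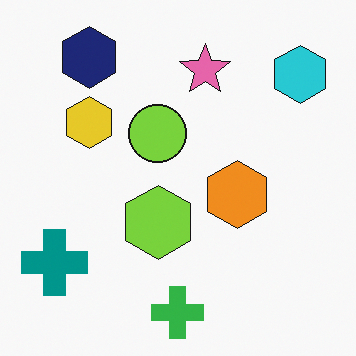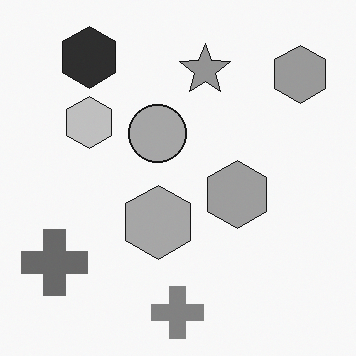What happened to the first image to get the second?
The image was converted to grayscale.

All color is removed — every shape is now a shade of grey.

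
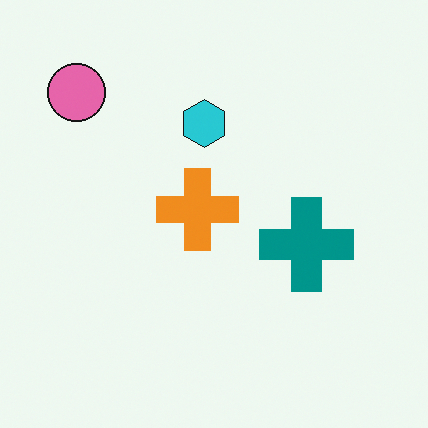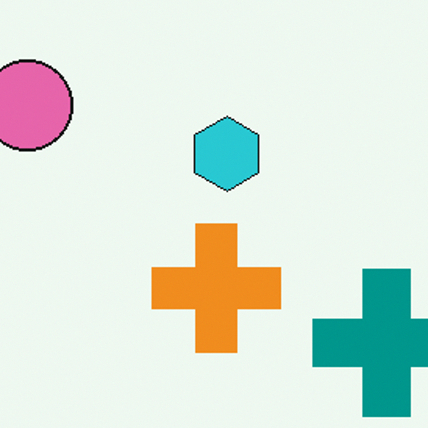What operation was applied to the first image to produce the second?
The transformation is: cropped to a modestly smaller region and rescaled.

The visible shapes are larger and the field of view is narrower; shapes near the original edges may be partly or wholly outside the frame — a crop-and-rescale.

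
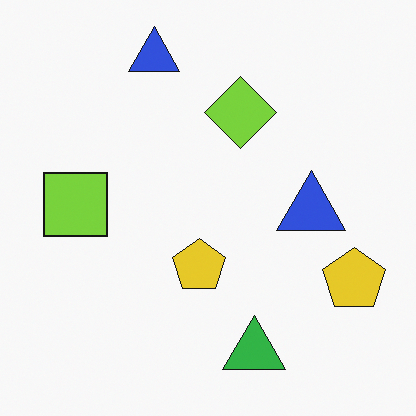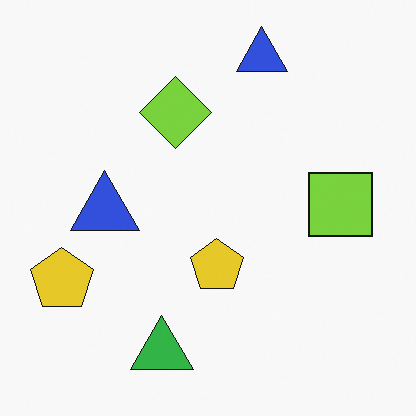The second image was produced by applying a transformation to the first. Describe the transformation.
The second image is the first flipped horizontally (left ↔ right).

The lime square is in the left of the first image and the right of the second — shapes on opposite sides of the vertical midline have swapped in a mirror flip.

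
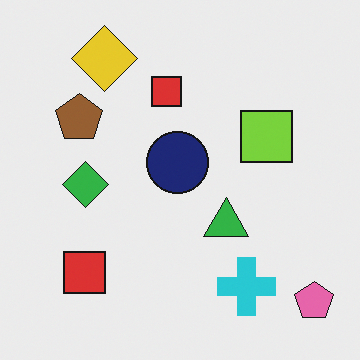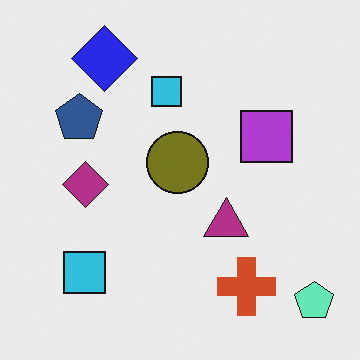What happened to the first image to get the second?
The image was hue-shifted by a large amount.

Every shape's color has rotated by the same amount around the hue wheel — a uniform hue shift.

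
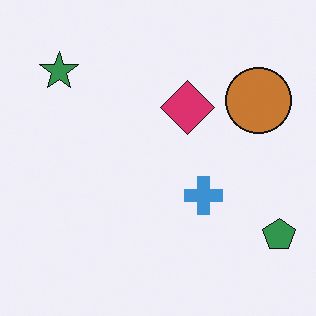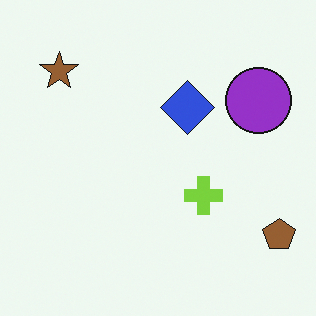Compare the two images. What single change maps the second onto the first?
The transformation is: hue-shifted by a moderate amount.

Every shape's color has rotated by the same amount around the hue wheel — a uniform hue shift.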